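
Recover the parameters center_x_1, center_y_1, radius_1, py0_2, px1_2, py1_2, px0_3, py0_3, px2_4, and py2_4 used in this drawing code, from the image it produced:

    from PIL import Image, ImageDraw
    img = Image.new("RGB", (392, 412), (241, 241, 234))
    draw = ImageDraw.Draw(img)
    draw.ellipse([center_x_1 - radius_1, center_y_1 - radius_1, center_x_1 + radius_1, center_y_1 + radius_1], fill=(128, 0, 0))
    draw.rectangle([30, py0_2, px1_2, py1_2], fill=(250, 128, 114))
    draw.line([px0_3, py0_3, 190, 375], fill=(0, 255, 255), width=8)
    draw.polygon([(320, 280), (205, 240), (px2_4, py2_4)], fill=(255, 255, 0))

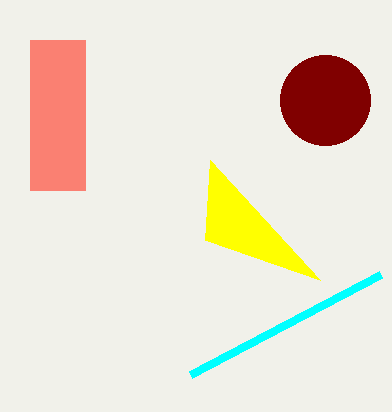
center_x_1 = 325; center_y_1 = 100; radius_1 = 45; py0_2 = 40; px1_2 = 85; py1_2 = 190; px0_3 = 380; py0_3 = 275; px2_4 = 210; py2_4 = 160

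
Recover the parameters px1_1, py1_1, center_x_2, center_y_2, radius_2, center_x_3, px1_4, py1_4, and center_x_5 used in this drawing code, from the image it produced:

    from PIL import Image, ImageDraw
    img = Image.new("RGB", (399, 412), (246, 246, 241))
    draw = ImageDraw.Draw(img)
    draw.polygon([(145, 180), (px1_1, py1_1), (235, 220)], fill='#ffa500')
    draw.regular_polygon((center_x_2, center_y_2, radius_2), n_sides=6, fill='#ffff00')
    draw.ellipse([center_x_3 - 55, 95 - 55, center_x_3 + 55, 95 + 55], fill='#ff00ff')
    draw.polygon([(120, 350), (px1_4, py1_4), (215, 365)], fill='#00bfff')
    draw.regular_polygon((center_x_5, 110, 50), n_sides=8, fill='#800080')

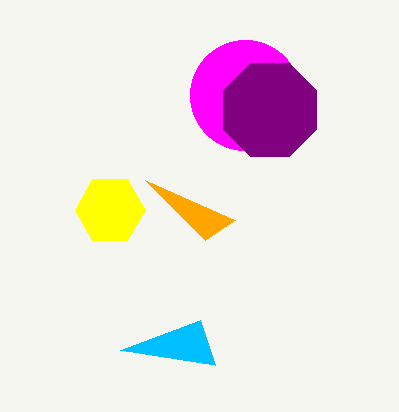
px1_1 = 205, py1_1 = 240, center_x_2 = 110, center_y_2 = 210, radius_2 = 35, center_x_3 = 245, px1_4 = 200, py1_4 = 320, center_x_5 = 270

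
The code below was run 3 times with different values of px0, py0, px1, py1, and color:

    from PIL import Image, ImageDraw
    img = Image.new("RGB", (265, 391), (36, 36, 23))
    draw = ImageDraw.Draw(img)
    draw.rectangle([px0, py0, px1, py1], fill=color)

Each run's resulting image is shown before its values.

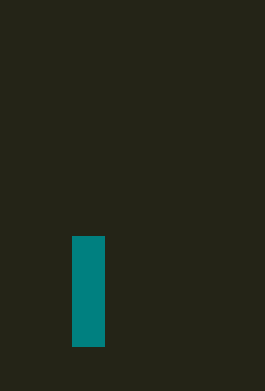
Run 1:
px0 = 72; py0 = 236; px1 = 104; py1 = 346; color = 'teal'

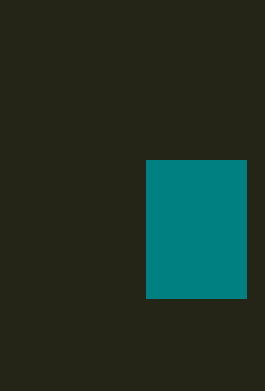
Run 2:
px0 = 146, py0 = 160, px1 = 246, py1 = 298, color = 'teal'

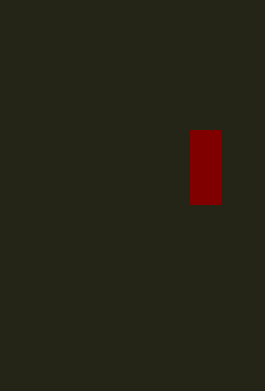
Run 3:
px0 = 190
py0 = 130
px1 = 220
py1 = 204
color = 'maroon'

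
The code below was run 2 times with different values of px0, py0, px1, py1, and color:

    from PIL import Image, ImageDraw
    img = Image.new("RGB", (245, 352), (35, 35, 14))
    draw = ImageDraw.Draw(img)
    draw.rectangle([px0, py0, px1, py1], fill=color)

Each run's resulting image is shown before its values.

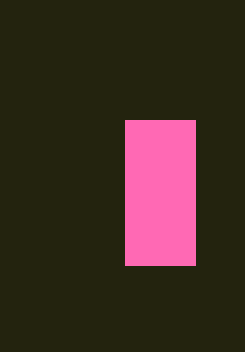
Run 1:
px0 = 125; py0 = 120; px1 = 195; py1 = 265; color = 'hotpink'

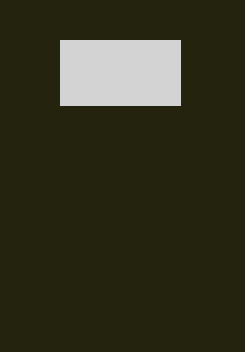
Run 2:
px0 = 60, py0 = 40, px1 = 180, py1 = 105, color = 'lightgray'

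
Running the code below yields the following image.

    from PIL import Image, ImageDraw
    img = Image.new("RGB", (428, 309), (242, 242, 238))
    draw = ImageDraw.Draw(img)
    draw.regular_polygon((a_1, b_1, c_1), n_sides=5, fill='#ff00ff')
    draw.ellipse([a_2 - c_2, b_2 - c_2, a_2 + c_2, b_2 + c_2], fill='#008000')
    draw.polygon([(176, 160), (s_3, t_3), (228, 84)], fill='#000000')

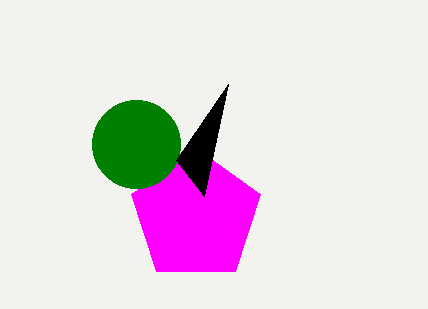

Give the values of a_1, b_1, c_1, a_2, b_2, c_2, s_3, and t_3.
a_1 = 196; b_1 = 216; c_1 = 68; a_2 = 136; b_2 = 144; c_2 = 44; s_3 = 204; t_3 = 196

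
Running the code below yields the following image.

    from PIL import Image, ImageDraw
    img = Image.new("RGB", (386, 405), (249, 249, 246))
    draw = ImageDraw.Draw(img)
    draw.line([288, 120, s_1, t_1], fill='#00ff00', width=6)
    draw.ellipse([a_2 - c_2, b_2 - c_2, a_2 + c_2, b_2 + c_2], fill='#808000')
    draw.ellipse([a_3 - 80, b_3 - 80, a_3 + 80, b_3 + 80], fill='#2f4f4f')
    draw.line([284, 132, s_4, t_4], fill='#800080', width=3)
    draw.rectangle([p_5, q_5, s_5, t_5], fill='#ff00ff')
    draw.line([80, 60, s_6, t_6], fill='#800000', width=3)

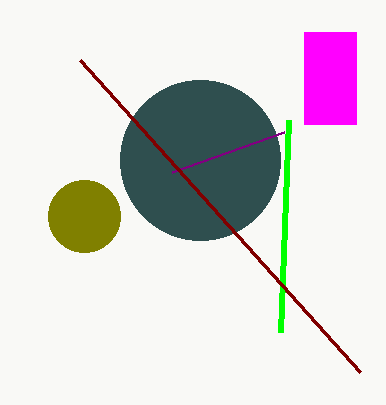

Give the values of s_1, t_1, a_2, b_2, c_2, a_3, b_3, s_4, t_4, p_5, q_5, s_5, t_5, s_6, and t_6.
s_1 = 280
t_1 = 332
a_2 = 84
b_2 = 216
c_2 = 36
a_3 = 200
b_3 = 160
s_4 = 172
t_4 = 172
p_5 = 304
q_5 = 32
s_5 = 356
t_5 = 124
s_6 = 360
t_6 = 372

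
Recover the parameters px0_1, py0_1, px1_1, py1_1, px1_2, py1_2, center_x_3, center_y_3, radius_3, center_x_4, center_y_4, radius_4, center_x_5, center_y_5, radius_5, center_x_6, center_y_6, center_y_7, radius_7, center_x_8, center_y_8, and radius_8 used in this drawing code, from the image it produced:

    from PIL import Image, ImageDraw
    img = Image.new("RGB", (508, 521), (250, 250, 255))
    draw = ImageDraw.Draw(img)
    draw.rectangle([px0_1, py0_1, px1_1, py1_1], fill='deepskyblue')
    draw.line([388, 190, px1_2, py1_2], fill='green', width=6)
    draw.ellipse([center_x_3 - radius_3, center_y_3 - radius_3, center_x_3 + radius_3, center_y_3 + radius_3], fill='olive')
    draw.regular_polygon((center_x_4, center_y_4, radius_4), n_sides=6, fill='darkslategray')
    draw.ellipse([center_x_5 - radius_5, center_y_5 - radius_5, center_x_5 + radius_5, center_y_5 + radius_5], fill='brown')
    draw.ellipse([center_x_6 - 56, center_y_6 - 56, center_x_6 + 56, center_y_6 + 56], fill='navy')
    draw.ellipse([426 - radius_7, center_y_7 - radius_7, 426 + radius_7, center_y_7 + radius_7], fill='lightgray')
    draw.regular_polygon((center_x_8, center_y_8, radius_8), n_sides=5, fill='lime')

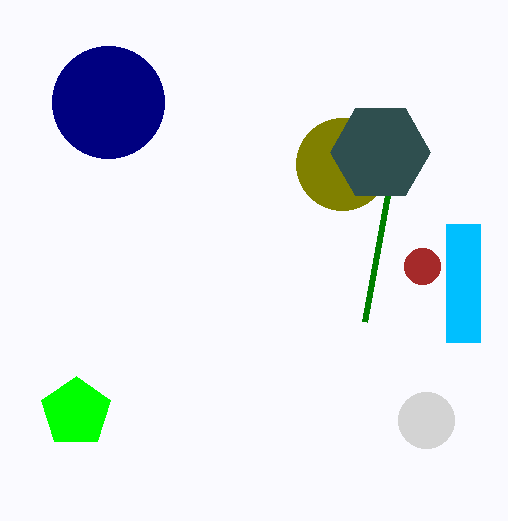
px0_1 = 446; py0_1 = 224; px1_1 = 480; py1_1 = 342; px1_2 = 364; py1_2 = 322; center_x_3 = 342; center_y_3 = 164; radius_3 = 46; center_x_4 = 380; center_y_4 = 152; radius_4 = 50; center_x_5 = 422; center_y_5 = 266; radius_5 = 18; center_x_6 = 108; center_y_6 = 102; center_y_7 = 420; radius_7 = 28; center_x_8 = 76; center_y_8 = 412; radius_8 = 36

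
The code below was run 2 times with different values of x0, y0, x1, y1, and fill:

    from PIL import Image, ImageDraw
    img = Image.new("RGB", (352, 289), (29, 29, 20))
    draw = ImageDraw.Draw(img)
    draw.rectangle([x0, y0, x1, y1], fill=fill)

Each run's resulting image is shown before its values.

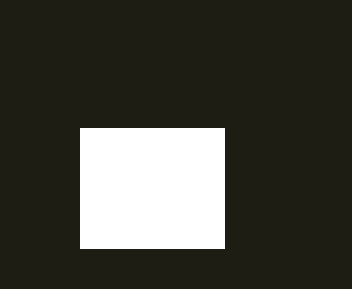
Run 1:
x0 = 80
y0 = 128
x1 = 224
y1 = 248
fill = 'white'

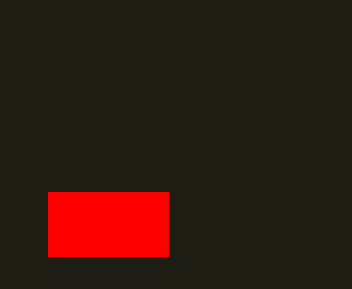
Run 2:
x0 = 48
y0 = 192
x1 = 168
y1 = 256
fill = 'red'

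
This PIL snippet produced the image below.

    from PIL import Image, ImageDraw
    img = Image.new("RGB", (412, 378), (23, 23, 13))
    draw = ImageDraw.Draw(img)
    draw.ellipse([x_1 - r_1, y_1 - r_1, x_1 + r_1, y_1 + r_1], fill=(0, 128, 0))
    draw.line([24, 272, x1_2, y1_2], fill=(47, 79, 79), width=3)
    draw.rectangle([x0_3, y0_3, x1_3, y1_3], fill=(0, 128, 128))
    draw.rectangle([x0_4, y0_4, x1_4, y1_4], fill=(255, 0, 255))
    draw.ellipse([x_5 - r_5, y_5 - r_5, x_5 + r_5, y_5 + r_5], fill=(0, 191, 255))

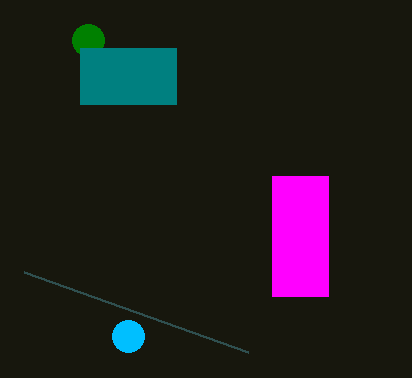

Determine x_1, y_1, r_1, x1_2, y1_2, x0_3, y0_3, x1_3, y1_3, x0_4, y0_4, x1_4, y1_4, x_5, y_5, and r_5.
x_1 = 88, y_1 = 40, r_1 = 16, x1_2 = 248, y1_2 = 352, x0_3 = 80, y0_3 = 48, x1_3 = 176, y1_3 = 104, x0_4 = 272, y0_4 = 176, x1_4 = 328, y1_4 = 296, x_5 = 128, y_5 = 336, r_5 = 16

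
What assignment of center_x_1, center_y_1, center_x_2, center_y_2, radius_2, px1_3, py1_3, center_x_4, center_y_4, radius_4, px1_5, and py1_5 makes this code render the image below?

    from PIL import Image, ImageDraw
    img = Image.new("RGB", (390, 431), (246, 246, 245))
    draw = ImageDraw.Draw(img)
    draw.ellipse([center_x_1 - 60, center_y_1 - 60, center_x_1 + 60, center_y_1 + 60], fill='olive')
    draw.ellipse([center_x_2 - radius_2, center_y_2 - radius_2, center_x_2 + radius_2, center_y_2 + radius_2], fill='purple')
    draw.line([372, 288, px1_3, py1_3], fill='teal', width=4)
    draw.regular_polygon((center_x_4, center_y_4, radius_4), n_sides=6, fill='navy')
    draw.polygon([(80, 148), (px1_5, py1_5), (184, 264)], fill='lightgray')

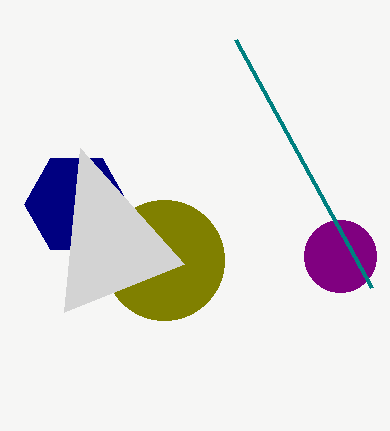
center_x_1 = 164
center_y_1 = 260
center_x_2 = 340
center_y_2 = 256
radius_2 = 36
px1_3 = 236
py1_3 = 40
center_x_4 = 76
center_y_4 = 204
radius_4 = 52
px1_5 = 64
py1_5 = 312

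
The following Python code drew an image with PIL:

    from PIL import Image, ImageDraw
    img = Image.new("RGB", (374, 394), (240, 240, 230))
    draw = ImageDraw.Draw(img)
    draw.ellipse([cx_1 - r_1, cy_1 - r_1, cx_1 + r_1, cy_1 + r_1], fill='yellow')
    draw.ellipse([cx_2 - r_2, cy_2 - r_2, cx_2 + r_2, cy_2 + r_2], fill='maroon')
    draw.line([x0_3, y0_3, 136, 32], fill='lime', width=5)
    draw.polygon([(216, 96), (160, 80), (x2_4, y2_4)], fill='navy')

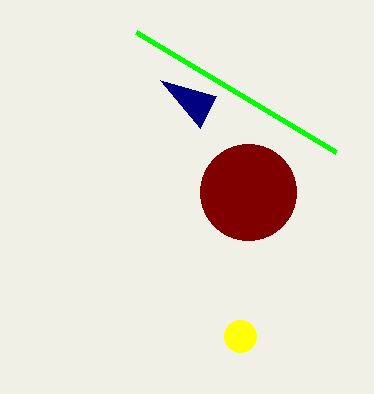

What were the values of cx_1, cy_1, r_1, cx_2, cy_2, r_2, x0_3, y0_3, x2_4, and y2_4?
cx_1 = 240; cy_1 = 336; r_1 = 16; cx_2 = 248; cy_2 = 192; r_2 = 48; x0_3 = 336; y0_3 = 152; x2_4 = 200; y2_4 = 128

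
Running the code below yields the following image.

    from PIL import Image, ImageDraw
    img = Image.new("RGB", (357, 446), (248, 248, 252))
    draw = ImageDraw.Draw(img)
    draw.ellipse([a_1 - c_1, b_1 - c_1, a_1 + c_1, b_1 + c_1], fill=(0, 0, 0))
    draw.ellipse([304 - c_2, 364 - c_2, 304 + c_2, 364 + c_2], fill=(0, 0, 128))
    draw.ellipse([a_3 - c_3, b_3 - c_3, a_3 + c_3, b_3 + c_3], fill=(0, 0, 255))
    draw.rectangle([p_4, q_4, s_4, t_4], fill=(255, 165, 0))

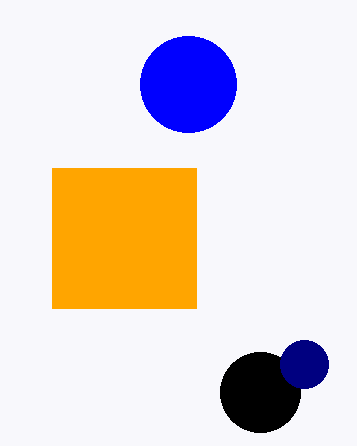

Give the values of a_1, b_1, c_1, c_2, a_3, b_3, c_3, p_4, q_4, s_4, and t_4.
a_1 = 260, b_1 = 392, c_1 = 40, c_2 = 24, a_3 = 188, b_3 = 84, c_3 = 48, p_4 = 52, q_4 = 168, s_4 = 196, t_4 = 308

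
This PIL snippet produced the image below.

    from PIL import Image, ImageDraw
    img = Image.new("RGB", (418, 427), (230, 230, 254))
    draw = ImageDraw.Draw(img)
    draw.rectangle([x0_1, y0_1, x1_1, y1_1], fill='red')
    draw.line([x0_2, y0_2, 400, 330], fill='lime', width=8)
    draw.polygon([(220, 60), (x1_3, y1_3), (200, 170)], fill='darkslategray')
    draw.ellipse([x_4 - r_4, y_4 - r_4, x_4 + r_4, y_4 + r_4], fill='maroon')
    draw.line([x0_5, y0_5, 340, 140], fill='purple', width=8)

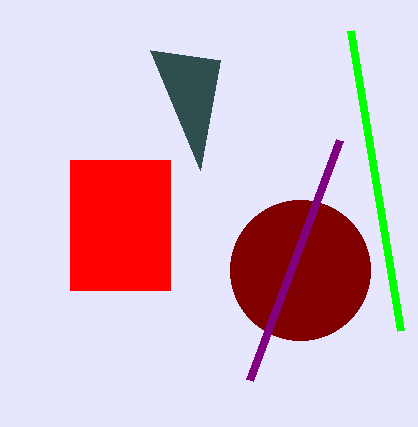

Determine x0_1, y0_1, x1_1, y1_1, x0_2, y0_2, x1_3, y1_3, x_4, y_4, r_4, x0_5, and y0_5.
x0_1 = 70
y0_1 = 160
x1_1 = 170
y1_1 = 290
x0_2 = 350
y0_2 = 30
x1_3 = 150
y1_3 = 50
x_4 = 300
y_4 = 270
r_4 = 70
x0_5 = 250
y0_5 = 380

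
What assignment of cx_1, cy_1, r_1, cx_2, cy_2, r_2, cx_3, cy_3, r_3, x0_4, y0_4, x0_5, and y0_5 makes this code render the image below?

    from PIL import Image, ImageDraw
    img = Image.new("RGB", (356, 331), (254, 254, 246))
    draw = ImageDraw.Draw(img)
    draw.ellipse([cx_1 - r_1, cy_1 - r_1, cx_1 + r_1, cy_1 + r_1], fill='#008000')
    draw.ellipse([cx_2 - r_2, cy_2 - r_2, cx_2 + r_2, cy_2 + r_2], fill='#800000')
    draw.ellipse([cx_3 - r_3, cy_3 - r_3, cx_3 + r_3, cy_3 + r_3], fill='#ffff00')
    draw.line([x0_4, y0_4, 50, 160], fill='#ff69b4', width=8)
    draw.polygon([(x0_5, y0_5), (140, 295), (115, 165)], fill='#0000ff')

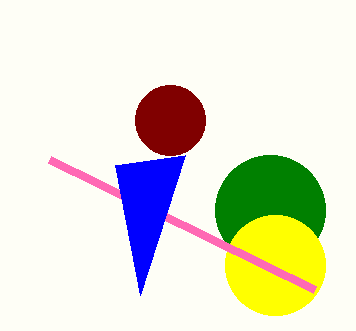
cx_1 = 270, cy_1 = 210, r_1 = 55, cx_2 = 170, cy_2 = 120, r_2 = 35, cx_3 = 275, cy_3 = 265, r_3 = 50, x0_4 = 315, y0_4 = 290, x0_5 = 185, y0_5 = 155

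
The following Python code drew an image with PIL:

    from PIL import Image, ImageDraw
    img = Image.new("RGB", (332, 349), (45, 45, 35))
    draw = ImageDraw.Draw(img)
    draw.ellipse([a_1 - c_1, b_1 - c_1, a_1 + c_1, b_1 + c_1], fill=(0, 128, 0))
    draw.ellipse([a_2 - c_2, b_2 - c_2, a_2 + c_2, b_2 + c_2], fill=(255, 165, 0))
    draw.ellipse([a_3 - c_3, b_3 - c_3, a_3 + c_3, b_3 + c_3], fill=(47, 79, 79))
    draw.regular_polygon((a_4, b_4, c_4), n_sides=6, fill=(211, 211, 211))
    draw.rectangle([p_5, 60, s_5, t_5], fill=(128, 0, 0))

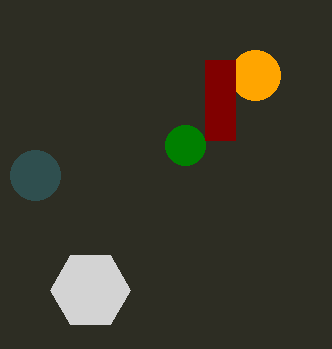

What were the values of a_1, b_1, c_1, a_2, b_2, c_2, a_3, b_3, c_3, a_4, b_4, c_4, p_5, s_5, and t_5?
a_1 = 185, b_1 = 145, c_1 = 20, a_2 = 255, b_2 = 75, c_2 = 25, a_3 = 35, b_3 = 175, c_3 = 25, a_4 = 90, b_4 = 290, c_4 = 40, p_5 = 205, s_5 = 235, t_5 = 140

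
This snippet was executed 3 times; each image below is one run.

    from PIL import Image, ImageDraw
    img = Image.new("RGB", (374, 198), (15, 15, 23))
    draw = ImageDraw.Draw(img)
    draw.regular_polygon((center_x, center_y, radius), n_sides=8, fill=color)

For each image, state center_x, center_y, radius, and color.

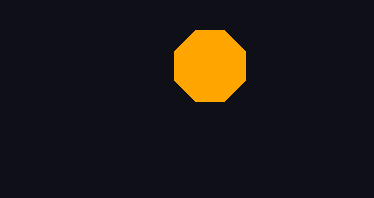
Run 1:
center_x = 210, center_y = 66, radius = 38, color = 'orange'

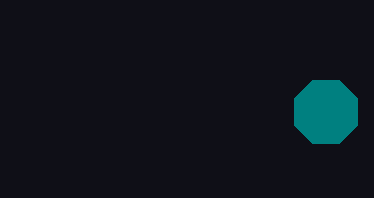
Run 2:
center_x = 326
center_y = 112
radius = 34
color = 'teal'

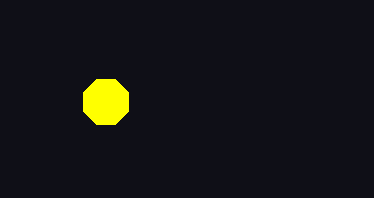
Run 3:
center_x = 106; center_y = 102; radius = 24; color = 'yellow'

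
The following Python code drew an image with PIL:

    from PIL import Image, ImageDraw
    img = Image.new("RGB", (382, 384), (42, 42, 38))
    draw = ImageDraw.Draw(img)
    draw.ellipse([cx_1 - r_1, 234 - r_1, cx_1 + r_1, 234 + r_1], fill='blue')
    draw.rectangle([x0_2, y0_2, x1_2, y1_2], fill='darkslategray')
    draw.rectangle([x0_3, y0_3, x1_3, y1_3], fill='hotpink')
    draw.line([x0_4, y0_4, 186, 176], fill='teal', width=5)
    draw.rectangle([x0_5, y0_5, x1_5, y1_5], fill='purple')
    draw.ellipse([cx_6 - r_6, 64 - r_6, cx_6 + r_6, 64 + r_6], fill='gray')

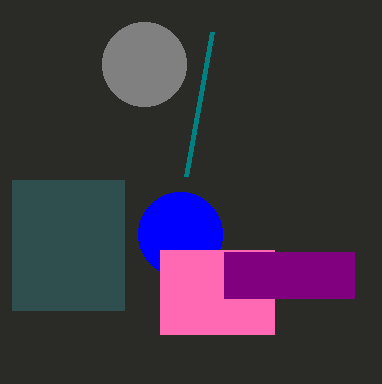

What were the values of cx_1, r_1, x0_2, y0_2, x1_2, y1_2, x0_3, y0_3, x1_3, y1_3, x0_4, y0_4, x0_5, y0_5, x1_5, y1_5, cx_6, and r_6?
cx_1 = 180; r_1 = 42; x0_2 = 12; y0_2 = 180; x1_2 = 124; y1_2 = 310; x0_3 = 160; y0_3 = 250; x1_3 = 274; y1_3 = 334; x0_4 = 212; y0_4 = 32; x0_5 = 224; y0_5 = 252; x1_5 = 354; y1_5 = 298; cx_6 = 144; r_6 = 42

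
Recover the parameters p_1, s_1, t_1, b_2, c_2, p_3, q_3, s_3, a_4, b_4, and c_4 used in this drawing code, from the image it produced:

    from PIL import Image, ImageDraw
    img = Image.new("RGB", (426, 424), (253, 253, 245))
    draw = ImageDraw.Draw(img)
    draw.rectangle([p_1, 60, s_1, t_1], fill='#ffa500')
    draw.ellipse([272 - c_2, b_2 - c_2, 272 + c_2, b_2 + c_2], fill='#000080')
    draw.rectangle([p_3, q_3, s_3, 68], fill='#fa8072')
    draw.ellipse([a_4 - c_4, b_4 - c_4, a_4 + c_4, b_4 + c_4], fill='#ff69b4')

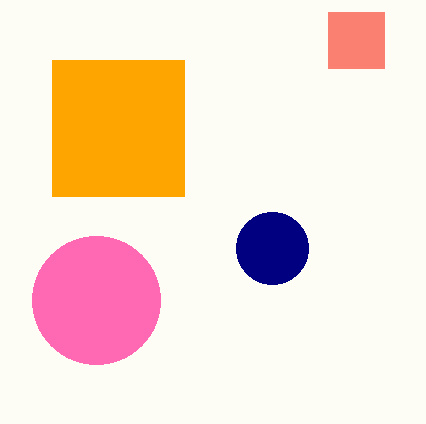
p_1 = 52; s_1 = 184; t_1 = 196; b_2 = 248; c_2 = 36; p_3 = 328; q_3 = 12; s_3 = 384; a_4 = 96; b_4 = 300; c_4 = 64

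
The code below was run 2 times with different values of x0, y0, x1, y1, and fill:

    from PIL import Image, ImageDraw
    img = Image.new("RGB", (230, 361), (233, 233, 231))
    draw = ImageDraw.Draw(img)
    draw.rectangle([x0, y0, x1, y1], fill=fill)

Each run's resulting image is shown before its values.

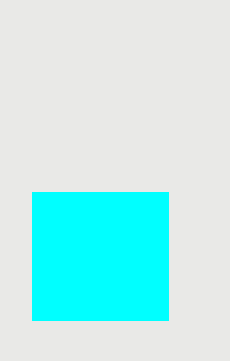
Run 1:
x0 = 32; y0 = 192; x1 = 168; y1 = 320; fill = 'cyan'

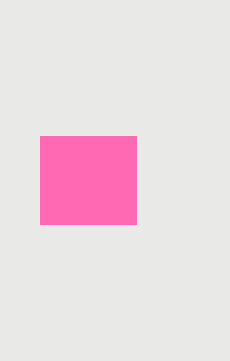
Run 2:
x0 = 40, y0 = 136, x1 = 136, y1 = 224, fill = 'hotpink'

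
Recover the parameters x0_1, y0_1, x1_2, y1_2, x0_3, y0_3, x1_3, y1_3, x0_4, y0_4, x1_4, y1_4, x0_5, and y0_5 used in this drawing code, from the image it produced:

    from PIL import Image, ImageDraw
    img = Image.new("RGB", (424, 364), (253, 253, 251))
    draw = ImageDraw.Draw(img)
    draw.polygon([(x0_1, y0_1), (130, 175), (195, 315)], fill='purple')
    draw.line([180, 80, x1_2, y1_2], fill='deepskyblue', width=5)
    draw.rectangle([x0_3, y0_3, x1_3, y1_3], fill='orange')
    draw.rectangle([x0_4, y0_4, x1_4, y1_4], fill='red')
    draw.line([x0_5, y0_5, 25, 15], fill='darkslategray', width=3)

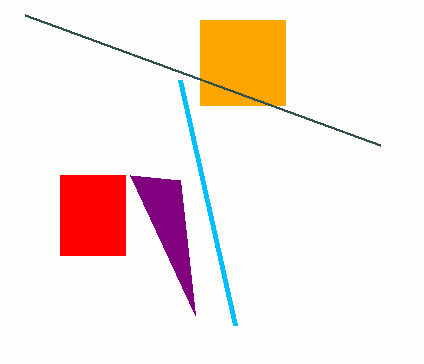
x0_1 = 180
y0_1 = 180
x1_2 = 235
y1_2 = 325
x0_3 = 200
y0_3 = 20
x1_3 = 285
y1_3 = 105
x0_4 = 60
y0_4 = 175
x1_4 = 125
y1_4 = 255
x0_5 = 380
y0_5 = 145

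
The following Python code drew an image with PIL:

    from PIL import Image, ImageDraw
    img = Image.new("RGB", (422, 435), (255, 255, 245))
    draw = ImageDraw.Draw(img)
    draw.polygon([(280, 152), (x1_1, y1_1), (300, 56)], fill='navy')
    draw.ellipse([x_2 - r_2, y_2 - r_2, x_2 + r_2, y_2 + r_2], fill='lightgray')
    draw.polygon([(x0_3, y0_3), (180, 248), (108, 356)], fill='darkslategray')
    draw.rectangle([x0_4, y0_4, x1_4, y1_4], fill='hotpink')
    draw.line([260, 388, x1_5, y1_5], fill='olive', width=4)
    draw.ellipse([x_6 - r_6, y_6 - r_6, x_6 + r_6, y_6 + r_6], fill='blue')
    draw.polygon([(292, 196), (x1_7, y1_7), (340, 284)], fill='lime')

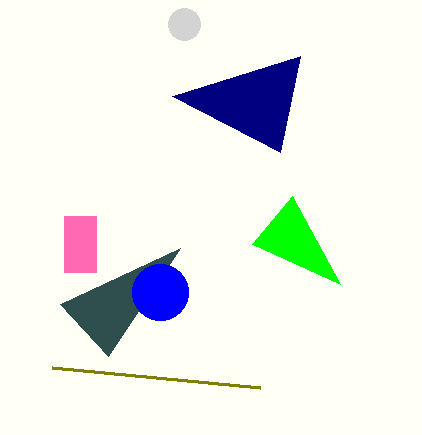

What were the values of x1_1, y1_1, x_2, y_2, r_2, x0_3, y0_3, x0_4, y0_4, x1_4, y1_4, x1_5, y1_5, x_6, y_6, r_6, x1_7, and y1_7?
x1_1 = 172
y1_1 = 96
x_2 = 184
y_2 = 24
r_2 = 16
x0_3 = 60
y0_3 = 304
x0_4 = 64
y0_4 = 216
x1_4 = 96
y1_4 = 272
x1_5 = 52
y1_5 = 368
x_6 = 160
y_6 = 292
r_6 = 28
x1_7 = 252
y1_7 = 244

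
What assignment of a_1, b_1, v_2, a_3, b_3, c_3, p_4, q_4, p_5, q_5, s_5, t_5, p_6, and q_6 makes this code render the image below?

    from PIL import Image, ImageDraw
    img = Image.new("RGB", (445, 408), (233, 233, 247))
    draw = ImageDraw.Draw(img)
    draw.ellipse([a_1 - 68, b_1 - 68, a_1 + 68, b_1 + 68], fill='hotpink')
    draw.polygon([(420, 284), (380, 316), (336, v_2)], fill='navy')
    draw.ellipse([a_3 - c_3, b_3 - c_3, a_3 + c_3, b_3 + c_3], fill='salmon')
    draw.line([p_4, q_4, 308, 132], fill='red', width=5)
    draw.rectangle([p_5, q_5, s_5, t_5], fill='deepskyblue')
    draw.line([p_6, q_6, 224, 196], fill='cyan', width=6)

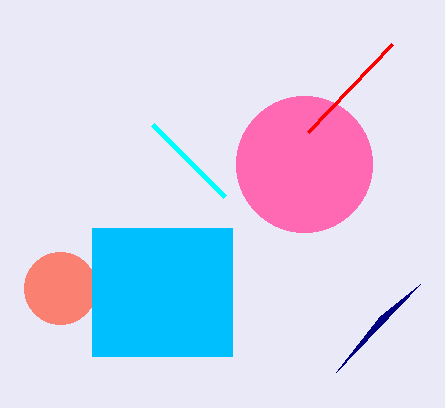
a_1 = 304
b_1 = 164
v_2 = 372
a_3 = 60
b_3 = 288
c_3 = 36
p_4 = 392
q_4 = 44
p_5 = 92
q_5 = 228
s_5 = 232
t_5 = 356
p_6 = 152
q_6 = 124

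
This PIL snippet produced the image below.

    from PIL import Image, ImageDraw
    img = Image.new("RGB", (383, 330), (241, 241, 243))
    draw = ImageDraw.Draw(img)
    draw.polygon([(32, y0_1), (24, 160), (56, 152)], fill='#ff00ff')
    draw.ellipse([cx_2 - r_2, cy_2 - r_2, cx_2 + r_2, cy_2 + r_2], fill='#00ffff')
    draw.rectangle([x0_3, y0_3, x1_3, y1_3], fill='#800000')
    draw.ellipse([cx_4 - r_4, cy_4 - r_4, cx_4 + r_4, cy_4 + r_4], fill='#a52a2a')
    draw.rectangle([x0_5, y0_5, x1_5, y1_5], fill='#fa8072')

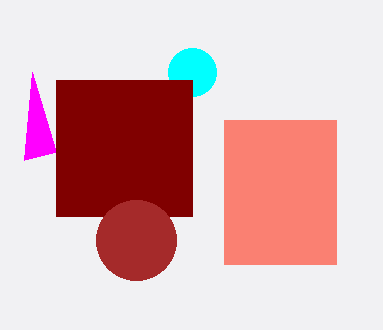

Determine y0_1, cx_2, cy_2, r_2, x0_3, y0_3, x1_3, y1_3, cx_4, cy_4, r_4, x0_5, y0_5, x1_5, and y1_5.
y0_1 = 72, cx_2 = 192, cy_2 = 72, r_2 = 24, x0_3 = 56, y0_3 = 80, x1_3 = 192, y1_3 = 216, cx_4 = 136, cy_4 = 240, r_4 = 40, x0_5 = 224, y0_5 = 120, x1_5 = 336, y1_5 = 264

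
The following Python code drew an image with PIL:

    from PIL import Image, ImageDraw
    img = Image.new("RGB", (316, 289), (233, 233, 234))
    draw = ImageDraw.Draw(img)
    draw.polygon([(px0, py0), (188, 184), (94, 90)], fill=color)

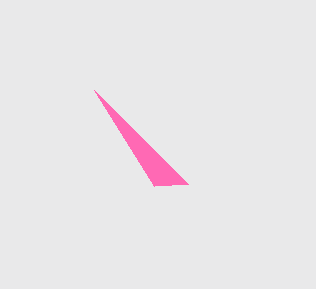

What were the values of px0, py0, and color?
px0 = 154, py0 = 186, color = 'hotpink'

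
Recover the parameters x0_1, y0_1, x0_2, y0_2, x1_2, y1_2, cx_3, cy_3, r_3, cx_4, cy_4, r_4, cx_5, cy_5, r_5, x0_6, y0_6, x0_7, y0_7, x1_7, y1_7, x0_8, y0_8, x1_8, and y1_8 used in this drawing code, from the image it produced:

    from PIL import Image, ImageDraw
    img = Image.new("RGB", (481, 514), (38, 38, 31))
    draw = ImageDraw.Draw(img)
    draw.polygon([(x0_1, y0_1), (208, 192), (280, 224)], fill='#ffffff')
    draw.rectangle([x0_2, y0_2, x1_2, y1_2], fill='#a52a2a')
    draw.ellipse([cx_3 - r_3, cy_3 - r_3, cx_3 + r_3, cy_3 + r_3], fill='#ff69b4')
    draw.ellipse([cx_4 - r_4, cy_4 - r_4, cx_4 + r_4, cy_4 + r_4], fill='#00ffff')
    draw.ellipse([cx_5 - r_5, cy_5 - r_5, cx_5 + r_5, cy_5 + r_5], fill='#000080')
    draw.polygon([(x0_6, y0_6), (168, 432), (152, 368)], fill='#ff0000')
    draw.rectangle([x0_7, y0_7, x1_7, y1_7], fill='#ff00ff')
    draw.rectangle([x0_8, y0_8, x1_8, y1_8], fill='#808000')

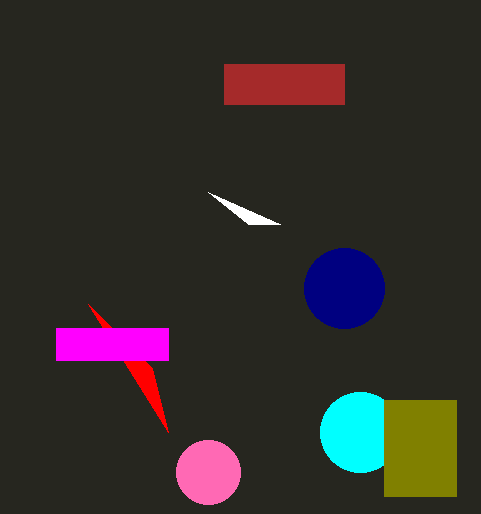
x0_1 = 248
y0_1 = 224
x0_2 = 224
y0_2 = 64
x1_2 = 344
y1_2 = 104
cx_3 = 208
cy_3 = 472
r_3 = 32
cx_4 = 360
cy_4 = 432
r_4 = 40
cx_5 = 344
cy_5 = 288
r_5 = 40
x0_6 = 88
y0_6 = 304
x0_7 = 56
y0_7 = 328
x1_7 = 168
y1_7 = 360
x0_8 = 384
y0_8 = 400
x1_8 = 456
y1_8 = 496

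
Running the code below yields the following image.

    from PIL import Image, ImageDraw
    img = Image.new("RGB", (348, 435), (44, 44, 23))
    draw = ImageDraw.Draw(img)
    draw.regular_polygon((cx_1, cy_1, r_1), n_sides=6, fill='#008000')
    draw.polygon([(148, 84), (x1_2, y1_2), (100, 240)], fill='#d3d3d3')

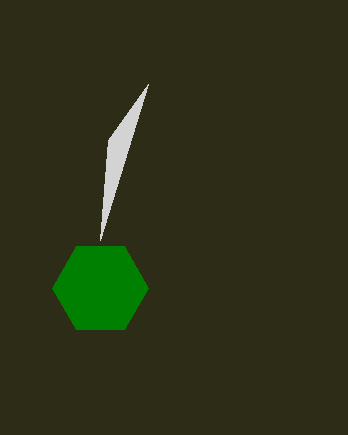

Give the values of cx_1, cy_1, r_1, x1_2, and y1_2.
cx_1 = 100; cy_1 = 288; r_1 = 48; x1_2 = 108; y1_2 = 140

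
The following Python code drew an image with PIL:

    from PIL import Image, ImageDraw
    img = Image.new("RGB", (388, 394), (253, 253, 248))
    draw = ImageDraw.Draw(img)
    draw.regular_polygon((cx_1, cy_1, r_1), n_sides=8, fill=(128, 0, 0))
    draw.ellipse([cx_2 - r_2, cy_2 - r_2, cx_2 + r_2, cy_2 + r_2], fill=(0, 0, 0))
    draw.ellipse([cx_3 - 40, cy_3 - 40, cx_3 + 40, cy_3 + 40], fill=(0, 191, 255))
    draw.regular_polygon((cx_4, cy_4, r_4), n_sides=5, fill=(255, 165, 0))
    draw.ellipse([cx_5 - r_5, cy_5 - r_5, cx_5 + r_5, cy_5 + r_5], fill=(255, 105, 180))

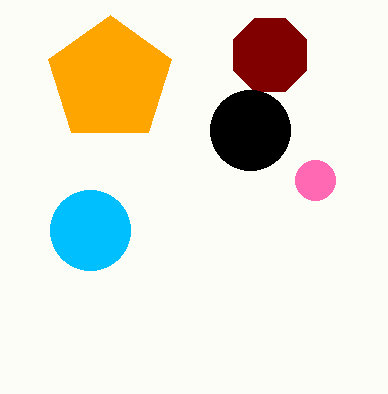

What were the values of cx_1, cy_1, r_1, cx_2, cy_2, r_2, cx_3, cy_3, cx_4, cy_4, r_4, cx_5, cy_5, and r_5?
cx_1 = 270; cy_1 = 55; r_1 = 40; cx_2 = 250; cy_2 = 130; r_2 = 40; cx_3 = 90; cy_3 = 230; cx_4 = 110; cy_4 = 80; r_4 = 65; cx_5 = 315; cy_5 = 180; r_5 = 20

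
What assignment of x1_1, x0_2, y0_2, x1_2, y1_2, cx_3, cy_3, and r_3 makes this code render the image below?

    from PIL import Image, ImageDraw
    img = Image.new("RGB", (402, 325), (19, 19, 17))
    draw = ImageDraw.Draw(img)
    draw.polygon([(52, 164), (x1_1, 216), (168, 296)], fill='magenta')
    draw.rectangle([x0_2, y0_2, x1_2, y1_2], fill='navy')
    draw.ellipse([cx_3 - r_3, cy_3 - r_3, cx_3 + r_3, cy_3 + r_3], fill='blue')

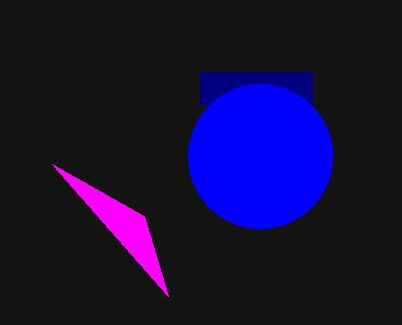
x1_1 = 144; x0_2 = 200; y0_2 = 72; x1_2 = 312; y1_2 = 104; cx_3 = 260; cy_3 = 156; r_3 = 72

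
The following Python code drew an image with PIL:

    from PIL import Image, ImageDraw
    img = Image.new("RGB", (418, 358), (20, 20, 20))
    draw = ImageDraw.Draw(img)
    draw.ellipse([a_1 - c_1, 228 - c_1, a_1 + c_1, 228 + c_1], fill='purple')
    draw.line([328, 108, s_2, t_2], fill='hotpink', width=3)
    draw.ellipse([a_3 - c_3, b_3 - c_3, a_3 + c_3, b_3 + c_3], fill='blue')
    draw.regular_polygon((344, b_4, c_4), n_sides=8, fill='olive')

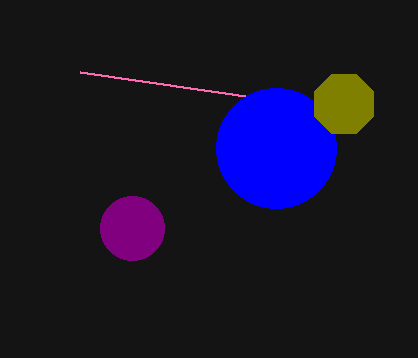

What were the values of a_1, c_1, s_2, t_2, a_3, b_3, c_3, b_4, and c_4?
a_1 = 132, c_1 = 32, s_2 = 80, t_2 = 72, a_3 = 276, b_3 = 148, c_3 = 60, b_4 = 104, c_4 = 32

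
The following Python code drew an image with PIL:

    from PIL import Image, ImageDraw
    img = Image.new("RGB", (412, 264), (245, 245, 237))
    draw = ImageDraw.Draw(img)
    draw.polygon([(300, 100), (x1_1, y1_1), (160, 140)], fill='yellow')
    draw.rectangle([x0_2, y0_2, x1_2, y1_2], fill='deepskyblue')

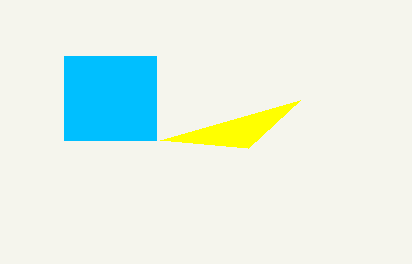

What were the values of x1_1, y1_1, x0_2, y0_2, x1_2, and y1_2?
x1_1 = 248; y1_1 = 148; x0_2 = 64; y0_2 = 56; x1_2 = 156; y1_2 = 140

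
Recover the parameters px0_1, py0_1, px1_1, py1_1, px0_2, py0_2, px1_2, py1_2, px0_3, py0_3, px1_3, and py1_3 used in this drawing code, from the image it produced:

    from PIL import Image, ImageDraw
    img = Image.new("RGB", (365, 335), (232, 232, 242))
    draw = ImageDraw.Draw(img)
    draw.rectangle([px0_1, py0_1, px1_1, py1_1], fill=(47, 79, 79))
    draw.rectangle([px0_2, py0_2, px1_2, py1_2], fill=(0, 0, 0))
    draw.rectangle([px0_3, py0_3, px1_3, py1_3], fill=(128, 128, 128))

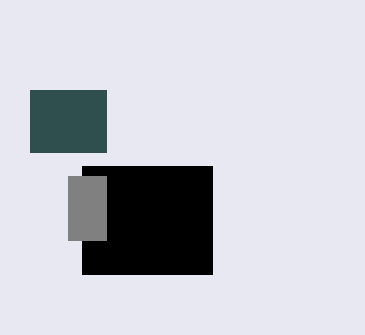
px0_1 = 30; py0_1 = 90; px1_1 = 106; py1_1 = 152; px0_2 = 82; py0_2 = 166; px1_2 = 212; py1_2 = 274; px0_3 = 68; py0_3 = 176; px1_3 = 106; py1_3 = 240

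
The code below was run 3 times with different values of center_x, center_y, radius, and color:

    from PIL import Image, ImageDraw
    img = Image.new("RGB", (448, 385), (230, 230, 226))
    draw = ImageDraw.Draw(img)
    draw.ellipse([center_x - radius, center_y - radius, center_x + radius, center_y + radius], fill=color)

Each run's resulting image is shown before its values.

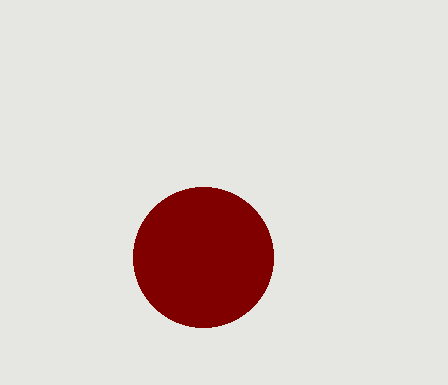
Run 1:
center_x = 203; center_y = 257; radius = 70; color = 'maroon'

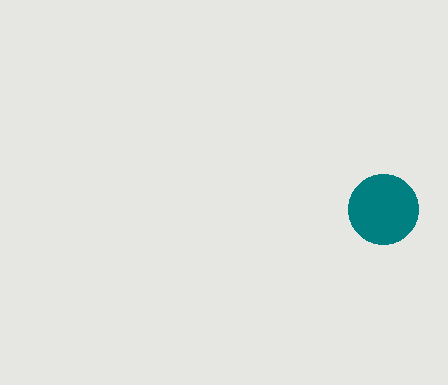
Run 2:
center_x = 383; center_y = 209; radius = 35; color = 'teal'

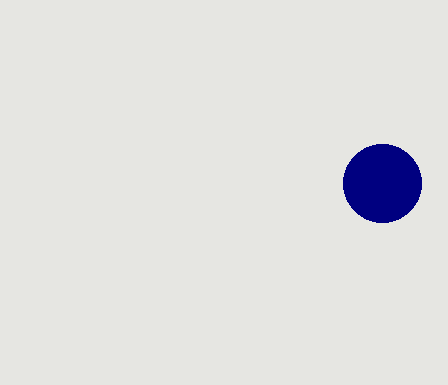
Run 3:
center_x = 382, center_y = 183, radius = 39, color = 'navy'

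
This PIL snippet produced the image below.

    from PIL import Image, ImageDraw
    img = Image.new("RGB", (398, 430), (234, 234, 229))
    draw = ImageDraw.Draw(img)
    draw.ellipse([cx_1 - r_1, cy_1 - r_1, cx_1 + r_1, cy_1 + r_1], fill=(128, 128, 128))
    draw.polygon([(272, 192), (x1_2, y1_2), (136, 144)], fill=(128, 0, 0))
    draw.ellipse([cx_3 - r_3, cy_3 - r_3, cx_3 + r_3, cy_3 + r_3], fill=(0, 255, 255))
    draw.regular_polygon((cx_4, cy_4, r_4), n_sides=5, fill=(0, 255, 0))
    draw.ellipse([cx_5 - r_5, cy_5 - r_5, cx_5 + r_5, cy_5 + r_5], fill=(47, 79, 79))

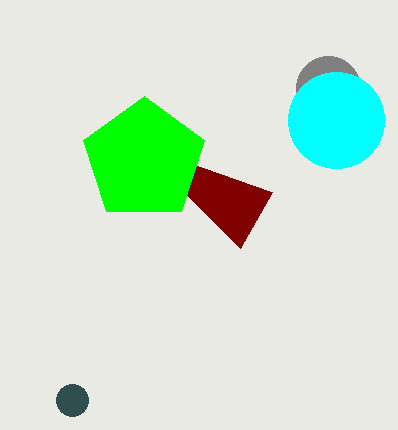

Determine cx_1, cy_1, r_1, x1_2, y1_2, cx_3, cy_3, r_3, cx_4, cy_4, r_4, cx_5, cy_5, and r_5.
cx_1 = 328; cy_1 = 88; r_1 = 32; x1_2 = 240; y1_2 = 248; cx_3 = 336; cy_3 = 120; r_3 = 48; cx_4 = 144; cy_4 = 160; r_4 = 64; cx_5 = 72; cy_5 = 400; r_5 = 16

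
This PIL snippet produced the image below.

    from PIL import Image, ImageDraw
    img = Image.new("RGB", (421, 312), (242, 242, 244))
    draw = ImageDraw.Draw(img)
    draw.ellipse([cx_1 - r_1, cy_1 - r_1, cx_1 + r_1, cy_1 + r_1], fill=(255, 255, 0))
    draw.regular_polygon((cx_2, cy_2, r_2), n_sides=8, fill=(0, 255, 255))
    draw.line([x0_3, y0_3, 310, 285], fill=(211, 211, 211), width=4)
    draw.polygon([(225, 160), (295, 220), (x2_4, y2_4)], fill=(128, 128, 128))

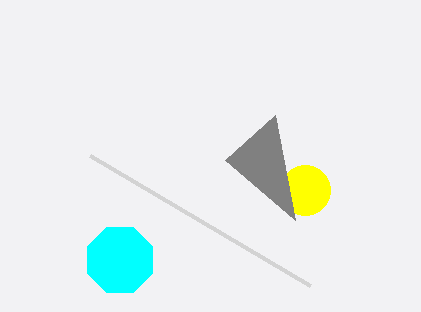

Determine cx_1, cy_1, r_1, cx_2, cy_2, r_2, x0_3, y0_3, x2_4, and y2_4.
cx_1 = 305
cy_1 = 190
r_1 = 25
cx_2 = 120
cy_2 = 260
r_2 = 35
x0_3 = 90
y0_3 = 155
x2_4 = 275
y2_4 = 115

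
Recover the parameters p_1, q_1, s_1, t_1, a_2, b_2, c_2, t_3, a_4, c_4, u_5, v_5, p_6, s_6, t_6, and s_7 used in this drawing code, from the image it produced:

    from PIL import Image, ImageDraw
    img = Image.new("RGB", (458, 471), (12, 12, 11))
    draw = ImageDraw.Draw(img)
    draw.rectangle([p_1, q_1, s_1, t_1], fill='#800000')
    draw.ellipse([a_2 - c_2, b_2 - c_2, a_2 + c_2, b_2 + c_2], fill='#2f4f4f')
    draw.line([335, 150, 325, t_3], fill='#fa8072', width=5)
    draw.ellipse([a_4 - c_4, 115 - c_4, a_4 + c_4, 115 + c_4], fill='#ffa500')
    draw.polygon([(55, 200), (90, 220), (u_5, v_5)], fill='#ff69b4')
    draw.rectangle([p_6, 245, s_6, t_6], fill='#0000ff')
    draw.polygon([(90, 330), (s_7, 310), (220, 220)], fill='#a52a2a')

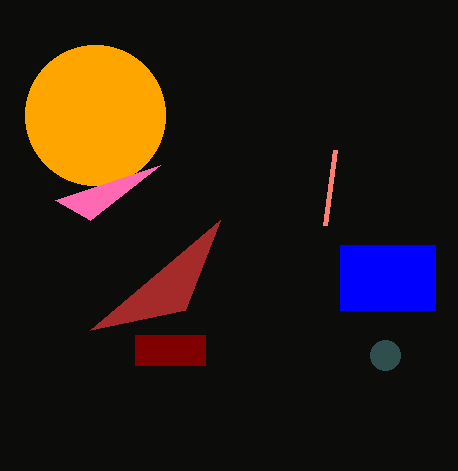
p_1 = 135
q_1 = 335
s_1 = 205
t_1 = 365
a_2 = 385
b_2 = 355
c_2 = 15
t_3 = 225
a_4 = 95
c_4 = 70
u_5 = 160
v_5 = 165
p_6 = 340
s_6 = 435
t_6 = 310
s_7 = 185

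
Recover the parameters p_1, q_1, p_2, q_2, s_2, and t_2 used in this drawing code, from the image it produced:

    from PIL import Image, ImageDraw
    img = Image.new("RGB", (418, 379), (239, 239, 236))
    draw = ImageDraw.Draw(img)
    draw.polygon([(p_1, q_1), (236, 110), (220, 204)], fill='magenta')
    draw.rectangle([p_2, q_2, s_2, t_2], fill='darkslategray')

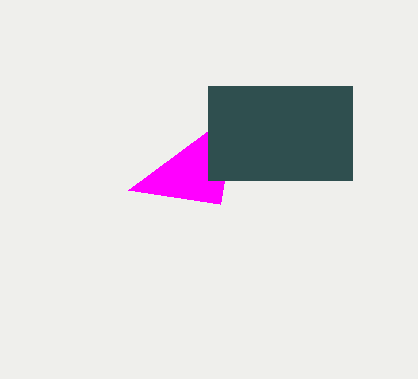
p_1 = 128; q_1 = 190; p_2 = 208; q_2 = 86; s_2 = 352; t_2 = 180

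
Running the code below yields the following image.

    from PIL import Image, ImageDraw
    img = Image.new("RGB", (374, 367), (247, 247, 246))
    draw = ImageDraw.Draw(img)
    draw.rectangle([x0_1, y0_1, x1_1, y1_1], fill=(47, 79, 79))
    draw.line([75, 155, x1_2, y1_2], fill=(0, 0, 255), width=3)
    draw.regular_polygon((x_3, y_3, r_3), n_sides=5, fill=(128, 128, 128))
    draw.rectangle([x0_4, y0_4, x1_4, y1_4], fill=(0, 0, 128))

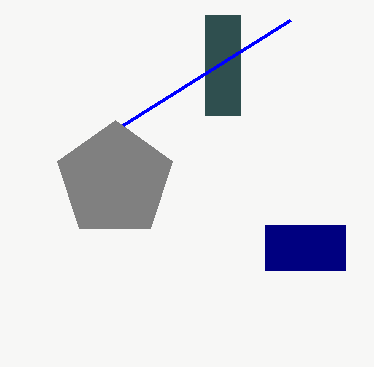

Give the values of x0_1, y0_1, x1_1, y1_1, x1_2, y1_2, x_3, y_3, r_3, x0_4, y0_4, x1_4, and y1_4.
x0_1 = 205
y0_1 = 15
x1_1 = 240
y1_1 = 115
x1_2 = 290
y1_2 = 20
x_3 = 115
y_3 = 180
r_3 = 60
x0_4 = 265
y0_4 = 225
x1_4 = 345
y1_4 = 270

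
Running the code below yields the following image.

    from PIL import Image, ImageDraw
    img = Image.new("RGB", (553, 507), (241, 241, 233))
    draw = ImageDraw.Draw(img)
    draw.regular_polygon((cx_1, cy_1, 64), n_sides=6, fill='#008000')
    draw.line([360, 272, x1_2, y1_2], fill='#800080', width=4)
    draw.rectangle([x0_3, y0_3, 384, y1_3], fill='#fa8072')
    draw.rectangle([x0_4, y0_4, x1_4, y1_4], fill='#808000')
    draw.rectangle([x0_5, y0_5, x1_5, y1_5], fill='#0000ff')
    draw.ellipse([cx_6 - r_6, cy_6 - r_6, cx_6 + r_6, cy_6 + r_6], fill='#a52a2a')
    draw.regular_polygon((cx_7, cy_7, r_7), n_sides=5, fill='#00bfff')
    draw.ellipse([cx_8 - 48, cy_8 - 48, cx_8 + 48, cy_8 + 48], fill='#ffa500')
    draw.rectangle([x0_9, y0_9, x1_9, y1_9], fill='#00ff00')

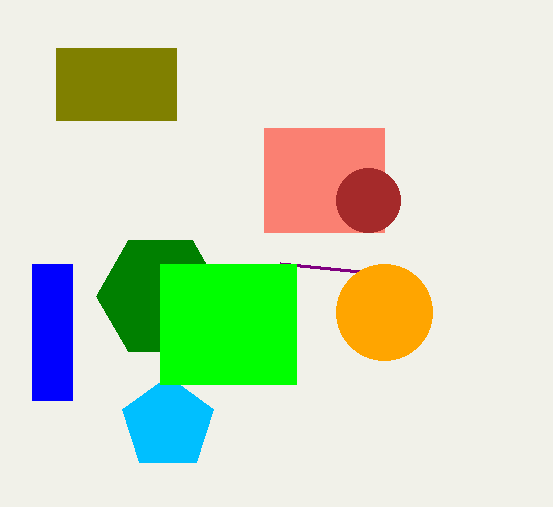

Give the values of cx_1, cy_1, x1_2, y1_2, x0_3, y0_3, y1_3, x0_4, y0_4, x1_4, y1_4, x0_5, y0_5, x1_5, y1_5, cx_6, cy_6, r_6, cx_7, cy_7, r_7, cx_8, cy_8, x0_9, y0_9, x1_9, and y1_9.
cx_1 = 160
cy_1 = 296
x1_2 = 280
y1_2 = 264
x0_3 = 264
y0_3 = 128
y1_3 = 232
x0_4 = 56
y0_4 = 48
x1_4 = 176
y1_4 = 120
x0_5 = 32
y0_5 = 264
x1_5 = 72
y1_5 = 400
cx_6 = 368
cy_6 = 200
r_6 = 32
cx_7 = 168
cy_7 = 424
r_7 = 48
cx_8 = 384
cy_8 = 312
x0_9 = 160
y0_9 = 264
x1_9 = 296
y1_9 = 384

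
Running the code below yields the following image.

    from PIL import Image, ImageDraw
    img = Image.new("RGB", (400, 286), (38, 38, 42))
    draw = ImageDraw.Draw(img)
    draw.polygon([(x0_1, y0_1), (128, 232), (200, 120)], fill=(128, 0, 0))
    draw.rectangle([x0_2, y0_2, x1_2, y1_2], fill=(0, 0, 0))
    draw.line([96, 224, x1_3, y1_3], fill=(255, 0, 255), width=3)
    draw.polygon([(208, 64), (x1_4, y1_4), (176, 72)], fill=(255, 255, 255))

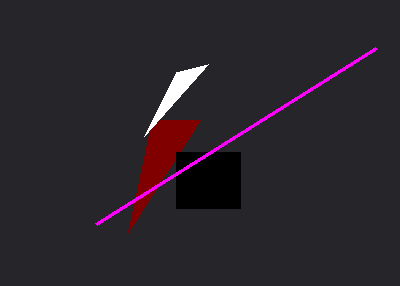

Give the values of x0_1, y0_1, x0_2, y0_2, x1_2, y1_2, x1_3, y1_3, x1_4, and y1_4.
x0_1 = 152; y0_1 = 120; x0_2 = 176; y0_2 = 152; x1_2 = 240; y1_2 = 208; x1_3 = 376; y1_3 = 48; x1_4 = 144; y1_4 = 136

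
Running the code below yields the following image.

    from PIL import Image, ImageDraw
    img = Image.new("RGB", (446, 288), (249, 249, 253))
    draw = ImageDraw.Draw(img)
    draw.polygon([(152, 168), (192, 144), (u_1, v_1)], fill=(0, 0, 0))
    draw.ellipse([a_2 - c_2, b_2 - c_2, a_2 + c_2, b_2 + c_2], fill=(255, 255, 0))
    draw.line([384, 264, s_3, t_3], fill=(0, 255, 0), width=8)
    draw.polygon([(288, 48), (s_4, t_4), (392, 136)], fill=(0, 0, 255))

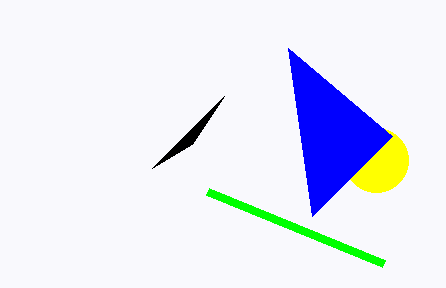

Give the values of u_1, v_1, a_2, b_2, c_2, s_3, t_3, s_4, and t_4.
u_1 = 224
v_1 = 96
a_2 = 376
b_2 = 160
c_2 = 32
s_3 = 208
t_3 = 192
s_4 = 312
t_4 = 216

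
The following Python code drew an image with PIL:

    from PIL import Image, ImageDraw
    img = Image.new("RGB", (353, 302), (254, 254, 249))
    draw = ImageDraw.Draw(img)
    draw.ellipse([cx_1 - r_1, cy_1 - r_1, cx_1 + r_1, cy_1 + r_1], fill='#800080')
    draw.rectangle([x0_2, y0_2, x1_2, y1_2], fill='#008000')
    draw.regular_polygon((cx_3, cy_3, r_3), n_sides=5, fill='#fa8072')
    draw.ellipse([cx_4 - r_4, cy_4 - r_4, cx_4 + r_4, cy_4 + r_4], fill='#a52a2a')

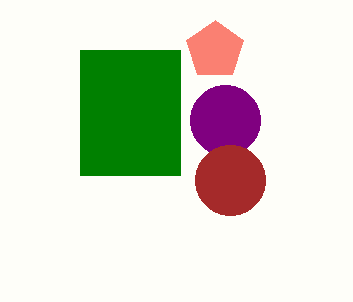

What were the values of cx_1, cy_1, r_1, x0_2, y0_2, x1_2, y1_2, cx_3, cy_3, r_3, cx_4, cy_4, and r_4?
cx_1 = 225
cy_1 = 120
r_1 = 35
x0_2 = 80
y0_2 = 50
x1_2 = 180
y1_2 = 175
cx_3 = 215
cy_3 = 50
r_3 = 30
cx_4 = 230
cy_4 = 180
r_4 = 35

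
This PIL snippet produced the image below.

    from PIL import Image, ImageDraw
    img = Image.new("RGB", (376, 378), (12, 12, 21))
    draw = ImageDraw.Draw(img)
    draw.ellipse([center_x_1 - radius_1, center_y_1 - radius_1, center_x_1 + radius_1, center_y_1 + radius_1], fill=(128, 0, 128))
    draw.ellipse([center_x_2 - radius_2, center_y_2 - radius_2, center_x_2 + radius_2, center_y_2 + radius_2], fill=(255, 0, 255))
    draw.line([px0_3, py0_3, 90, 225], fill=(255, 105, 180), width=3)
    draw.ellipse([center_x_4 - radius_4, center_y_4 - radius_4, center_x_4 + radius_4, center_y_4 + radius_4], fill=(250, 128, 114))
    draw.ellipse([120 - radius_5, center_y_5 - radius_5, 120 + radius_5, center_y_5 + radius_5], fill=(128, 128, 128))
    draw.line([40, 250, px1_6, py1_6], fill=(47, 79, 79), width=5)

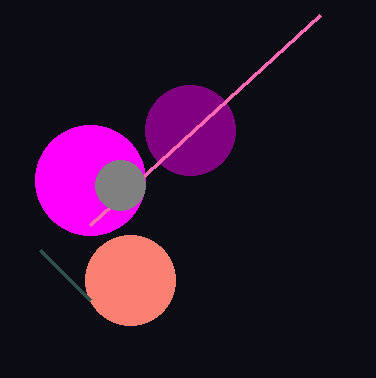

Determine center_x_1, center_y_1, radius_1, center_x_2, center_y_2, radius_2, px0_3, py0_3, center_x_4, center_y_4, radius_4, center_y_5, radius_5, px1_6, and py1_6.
center_x_1 = 190
center_y_1 = 130
radius_1 = 45
center_x_2 = 90
center_y_2 = 180
radius_2 = 55
px0_3 = 320
py0_3 = 15
center_x_4 = 130
center_y_4 = 280
radius_4 = 45
center_y_5 = 185
radius_5 = 25
px1_6 = 90
py1_6 = 300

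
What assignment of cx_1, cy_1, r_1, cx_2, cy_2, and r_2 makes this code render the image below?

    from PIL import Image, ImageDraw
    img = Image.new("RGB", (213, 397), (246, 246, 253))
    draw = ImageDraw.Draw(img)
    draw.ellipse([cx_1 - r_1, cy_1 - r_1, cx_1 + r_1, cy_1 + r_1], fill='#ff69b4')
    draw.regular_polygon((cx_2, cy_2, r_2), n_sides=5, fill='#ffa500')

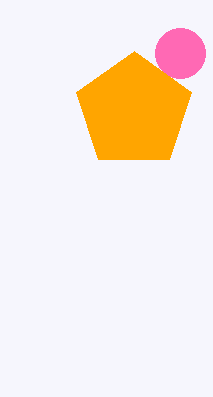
cx_1 = 180
cy_1 = 53
r_1 = 25
cx_2 = 134
cy_2 = 111
r_2 = 60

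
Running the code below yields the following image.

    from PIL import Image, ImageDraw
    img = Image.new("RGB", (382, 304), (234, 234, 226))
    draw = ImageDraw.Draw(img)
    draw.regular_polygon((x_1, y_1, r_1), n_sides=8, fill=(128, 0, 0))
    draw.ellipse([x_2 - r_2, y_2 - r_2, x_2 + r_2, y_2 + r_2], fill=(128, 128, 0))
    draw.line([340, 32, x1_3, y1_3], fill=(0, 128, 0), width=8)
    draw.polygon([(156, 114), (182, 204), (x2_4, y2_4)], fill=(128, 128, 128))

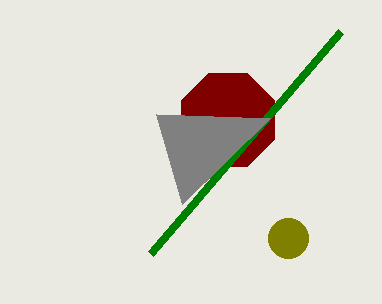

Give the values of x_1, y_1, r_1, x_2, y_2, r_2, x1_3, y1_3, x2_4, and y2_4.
x_1 = 228, y_1 = 120, r_1 = 50, x_2 = 288, y_2 = 238, r_2 = 20, x1_3 = 150, y1_3 = 254, x2_4 = 270, y2_4 = 118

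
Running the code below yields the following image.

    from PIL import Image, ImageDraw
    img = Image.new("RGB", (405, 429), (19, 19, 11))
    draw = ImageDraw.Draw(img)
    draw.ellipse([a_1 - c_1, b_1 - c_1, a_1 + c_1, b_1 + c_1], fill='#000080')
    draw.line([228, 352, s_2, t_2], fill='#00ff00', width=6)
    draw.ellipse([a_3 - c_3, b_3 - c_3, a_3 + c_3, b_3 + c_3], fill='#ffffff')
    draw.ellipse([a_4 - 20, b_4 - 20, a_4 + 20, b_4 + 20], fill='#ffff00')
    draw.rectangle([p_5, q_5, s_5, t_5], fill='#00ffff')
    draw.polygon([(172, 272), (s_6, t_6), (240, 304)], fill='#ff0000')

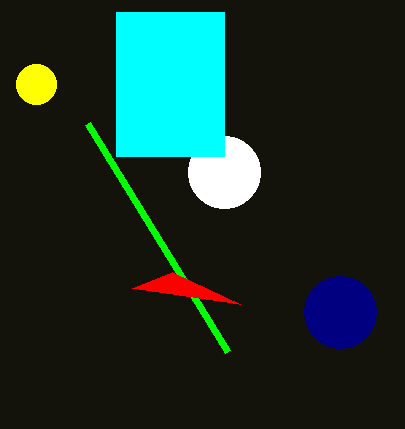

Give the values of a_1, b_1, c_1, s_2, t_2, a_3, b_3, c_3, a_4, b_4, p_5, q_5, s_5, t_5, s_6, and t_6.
a_1 = 340; b_1 = 312; c_1 = 36; s_2 = 88; t_2 = 124; a_3 = 224; b_3 = 172; c_3 = 36; a_4 = 36; b_4 = 84; p_5 = 116; q_5 = 12; s_5 = 224; t_5 = 156; s_6 = 132; t_6 = 288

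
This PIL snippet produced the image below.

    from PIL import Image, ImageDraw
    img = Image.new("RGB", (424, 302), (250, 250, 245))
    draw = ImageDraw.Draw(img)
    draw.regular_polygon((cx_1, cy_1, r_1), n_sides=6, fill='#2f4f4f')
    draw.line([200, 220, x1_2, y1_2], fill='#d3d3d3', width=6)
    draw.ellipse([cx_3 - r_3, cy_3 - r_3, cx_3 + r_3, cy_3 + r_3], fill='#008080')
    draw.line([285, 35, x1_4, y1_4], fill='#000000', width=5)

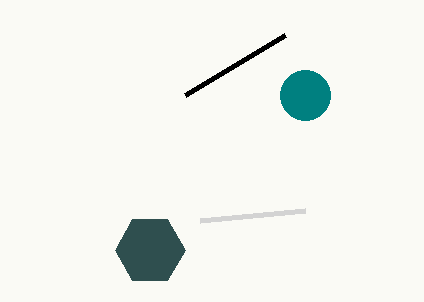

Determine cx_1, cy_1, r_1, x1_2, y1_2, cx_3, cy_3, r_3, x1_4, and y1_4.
cx_1 = 150; cy_1 = 250; r_1 = 35; x1_2 = 305; y1_2 = 210; cx_3 = 305; cy_3 = 95; r_3 = 25; x1_4 = 185; y1_4 = 95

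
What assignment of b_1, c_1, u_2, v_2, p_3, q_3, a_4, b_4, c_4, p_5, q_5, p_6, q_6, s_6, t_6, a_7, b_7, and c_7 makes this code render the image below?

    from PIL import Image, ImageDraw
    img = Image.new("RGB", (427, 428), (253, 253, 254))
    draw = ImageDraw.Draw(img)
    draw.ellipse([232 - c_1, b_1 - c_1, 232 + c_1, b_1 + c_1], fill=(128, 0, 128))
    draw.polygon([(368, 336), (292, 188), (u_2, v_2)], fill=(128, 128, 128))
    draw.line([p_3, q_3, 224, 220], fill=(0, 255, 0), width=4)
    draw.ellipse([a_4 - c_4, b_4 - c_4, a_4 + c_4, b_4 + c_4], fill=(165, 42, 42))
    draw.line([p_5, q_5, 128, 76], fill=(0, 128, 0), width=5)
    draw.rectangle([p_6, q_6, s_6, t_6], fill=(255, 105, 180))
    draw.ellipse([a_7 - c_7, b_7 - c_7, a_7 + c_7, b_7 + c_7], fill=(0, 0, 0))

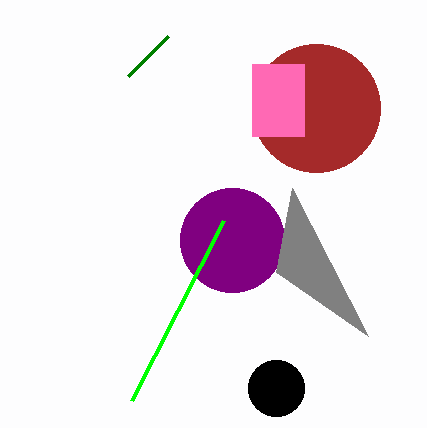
b_1 = 240, c_1 = 52, u_2 = 276, v_2 = 272, p_3 = 132, q_3 = 400, a_4 = 316, b_4 = 108, c_4 = 64, p_5 = 168, q_5 = 36, p_6 = 252, q_6 = 64, s_6 = 304, t_6 = 136, a_7 = 276, b_7 = 388, c_7 = 28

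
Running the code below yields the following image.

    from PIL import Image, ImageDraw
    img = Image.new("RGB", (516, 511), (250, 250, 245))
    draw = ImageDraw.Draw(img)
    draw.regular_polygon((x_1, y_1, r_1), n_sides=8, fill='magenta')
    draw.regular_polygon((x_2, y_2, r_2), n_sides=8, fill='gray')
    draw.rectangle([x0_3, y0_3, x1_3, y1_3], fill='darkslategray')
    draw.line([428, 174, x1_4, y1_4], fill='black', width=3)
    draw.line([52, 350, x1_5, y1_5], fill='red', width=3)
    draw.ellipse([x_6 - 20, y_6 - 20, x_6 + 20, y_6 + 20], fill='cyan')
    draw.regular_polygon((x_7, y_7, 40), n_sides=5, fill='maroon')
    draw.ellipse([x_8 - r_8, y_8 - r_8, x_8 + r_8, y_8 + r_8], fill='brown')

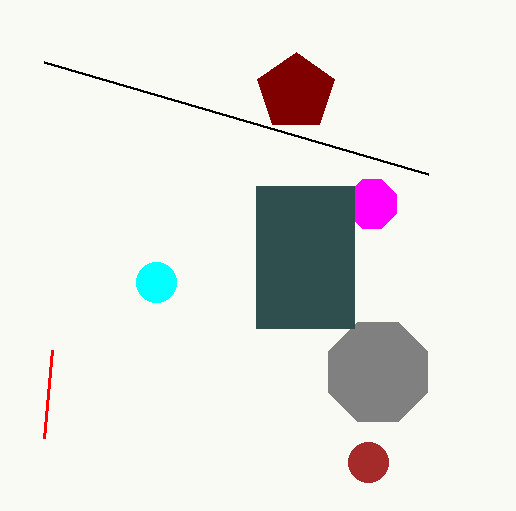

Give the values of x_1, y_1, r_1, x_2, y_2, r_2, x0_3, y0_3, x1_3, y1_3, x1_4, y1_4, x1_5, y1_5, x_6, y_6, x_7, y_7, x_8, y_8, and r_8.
x_1 = 372
y_1 = 204
r_1 = 26
x_2 = 378
y_2 = 372
r_2 = 54
x0_3 = 256
y0_3 = 186
x1_3 = 354
y1_3 = 328
x1_4 = 44
y1_4 = 62
x1_5 = 44
y1_5 = 438
x_6 = 156
y_6 = 282
x_7 = 296
y_7 = 92
x_8 = 368
y_8 = 462
r_8 = 20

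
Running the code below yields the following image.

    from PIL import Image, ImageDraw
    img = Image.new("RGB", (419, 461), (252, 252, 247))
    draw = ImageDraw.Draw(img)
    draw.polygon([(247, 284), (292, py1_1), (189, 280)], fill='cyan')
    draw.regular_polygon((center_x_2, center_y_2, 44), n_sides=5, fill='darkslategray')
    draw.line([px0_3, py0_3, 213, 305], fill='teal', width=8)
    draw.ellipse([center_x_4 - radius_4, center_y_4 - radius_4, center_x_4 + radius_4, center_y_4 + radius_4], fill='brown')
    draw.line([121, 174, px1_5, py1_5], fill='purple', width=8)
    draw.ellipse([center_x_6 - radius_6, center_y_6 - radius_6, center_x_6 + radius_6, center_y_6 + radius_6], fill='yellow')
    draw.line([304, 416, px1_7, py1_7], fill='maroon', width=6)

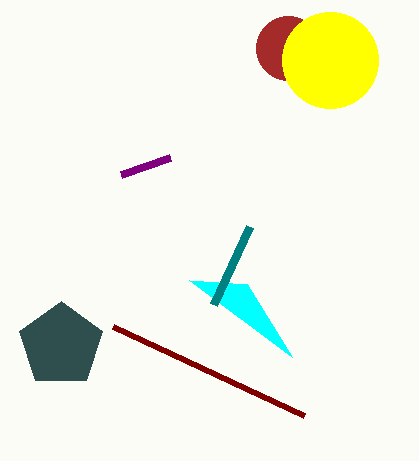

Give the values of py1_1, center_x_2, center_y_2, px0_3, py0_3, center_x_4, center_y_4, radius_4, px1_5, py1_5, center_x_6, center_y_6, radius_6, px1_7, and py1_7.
py1_1 = 357
center_x_2 = 61
center_y_2 = 345
px0_3 = 249
py0_3 = 227
center_x_4 = 288
center_y_4 = 48
radius_4 = 32
px1_5 = 170
py1_5 = 157
center_x_6 = 330
center_y_6 = 60
radius_6 = 48
px1_7 = 113
py1_7 = 327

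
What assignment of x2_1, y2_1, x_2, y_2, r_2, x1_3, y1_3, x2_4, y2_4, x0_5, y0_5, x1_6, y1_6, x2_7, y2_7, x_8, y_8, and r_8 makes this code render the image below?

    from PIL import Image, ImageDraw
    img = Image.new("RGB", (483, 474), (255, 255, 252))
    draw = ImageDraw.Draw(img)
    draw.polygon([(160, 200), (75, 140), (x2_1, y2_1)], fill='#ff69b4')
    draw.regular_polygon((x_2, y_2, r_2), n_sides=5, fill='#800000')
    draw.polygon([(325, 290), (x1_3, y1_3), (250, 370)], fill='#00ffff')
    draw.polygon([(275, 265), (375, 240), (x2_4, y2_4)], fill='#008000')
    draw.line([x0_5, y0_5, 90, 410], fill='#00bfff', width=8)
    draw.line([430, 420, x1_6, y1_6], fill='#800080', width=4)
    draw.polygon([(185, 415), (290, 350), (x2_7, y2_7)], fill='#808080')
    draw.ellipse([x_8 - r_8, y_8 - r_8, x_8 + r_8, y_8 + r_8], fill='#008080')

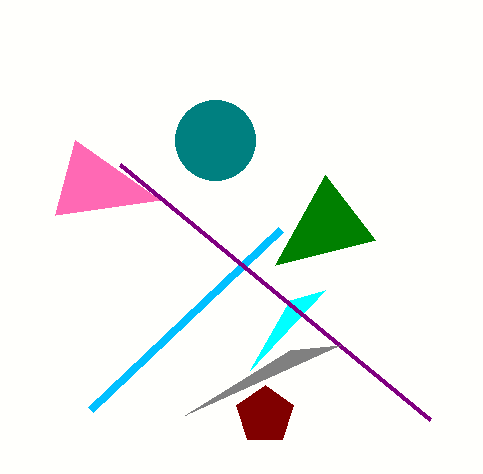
x2_1 = 55; y2_1 = 215; x_2 = 265; y_2 = 415; r_2 = 30; x1_3 = 290; y1_3 = 300; x2_4 = 325; y2_4 = 175; x0_5 = 280; y0_5 = 230; x1_6 = 120; y1_6 = 165; x2_7 = 340; y2_7 = 345; x_8 = 215; y_8 = 140; r_8 = 40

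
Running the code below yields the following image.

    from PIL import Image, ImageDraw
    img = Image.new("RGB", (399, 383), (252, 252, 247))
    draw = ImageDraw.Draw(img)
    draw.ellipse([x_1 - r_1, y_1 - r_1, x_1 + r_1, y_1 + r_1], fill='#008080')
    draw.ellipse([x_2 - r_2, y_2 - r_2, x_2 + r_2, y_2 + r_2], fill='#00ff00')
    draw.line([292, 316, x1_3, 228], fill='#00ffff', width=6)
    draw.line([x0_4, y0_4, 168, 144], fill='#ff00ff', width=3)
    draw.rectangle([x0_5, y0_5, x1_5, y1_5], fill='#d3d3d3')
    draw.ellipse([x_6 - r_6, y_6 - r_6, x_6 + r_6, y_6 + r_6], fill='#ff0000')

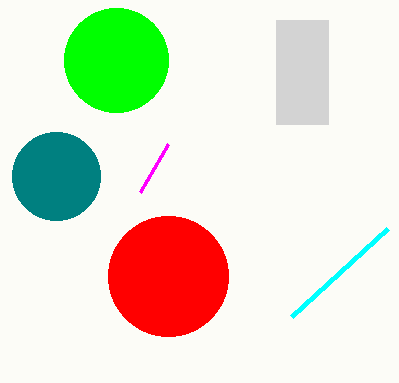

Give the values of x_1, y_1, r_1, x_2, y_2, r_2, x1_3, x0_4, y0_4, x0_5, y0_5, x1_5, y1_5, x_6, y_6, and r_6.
x_1 = 56; y_1 = 176; r_1 = 44; x_2 = 116; y_2 = 60; r_2 = 52; x1_3 = 388; x0_4 = 140; y0_4 = 192; x0_5 = 276; y0_5 = 20; x1_5 = 328; y1_5 = 124; x_6 = 168; y_6 = 276; r_6 = 60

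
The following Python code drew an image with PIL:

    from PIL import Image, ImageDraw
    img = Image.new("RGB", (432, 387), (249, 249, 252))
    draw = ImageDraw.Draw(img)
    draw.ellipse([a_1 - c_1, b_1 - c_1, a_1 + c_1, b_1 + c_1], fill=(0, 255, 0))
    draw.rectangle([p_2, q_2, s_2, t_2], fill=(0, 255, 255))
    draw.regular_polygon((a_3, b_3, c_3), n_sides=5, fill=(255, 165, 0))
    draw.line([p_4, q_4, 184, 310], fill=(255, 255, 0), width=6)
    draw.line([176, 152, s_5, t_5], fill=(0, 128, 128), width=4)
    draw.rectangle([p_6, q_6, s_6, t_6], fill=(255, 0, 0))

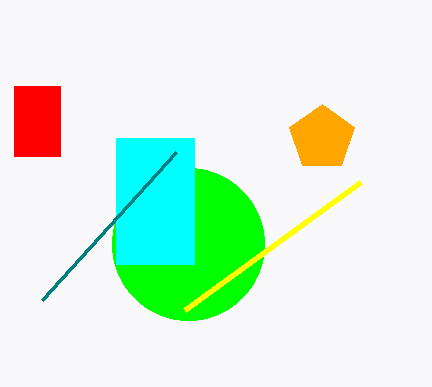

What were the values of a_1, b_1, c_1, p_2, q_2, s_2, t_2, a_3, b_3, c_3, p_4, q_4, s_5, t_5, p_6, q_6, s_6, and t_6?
a_1 = 188; b_1 = 244; c_1 = 76; p_2 = 116; q_2 = 138; s_2 = 194; t_2 = 264; a_3 = 322; b_3 = 138; c_3 = 34; p_4 = 360; q_4 = 182; s_5 = 42; t_5 = 300; p_6 = 14; q_6 = 86; s_6 = 60; t_6 = 156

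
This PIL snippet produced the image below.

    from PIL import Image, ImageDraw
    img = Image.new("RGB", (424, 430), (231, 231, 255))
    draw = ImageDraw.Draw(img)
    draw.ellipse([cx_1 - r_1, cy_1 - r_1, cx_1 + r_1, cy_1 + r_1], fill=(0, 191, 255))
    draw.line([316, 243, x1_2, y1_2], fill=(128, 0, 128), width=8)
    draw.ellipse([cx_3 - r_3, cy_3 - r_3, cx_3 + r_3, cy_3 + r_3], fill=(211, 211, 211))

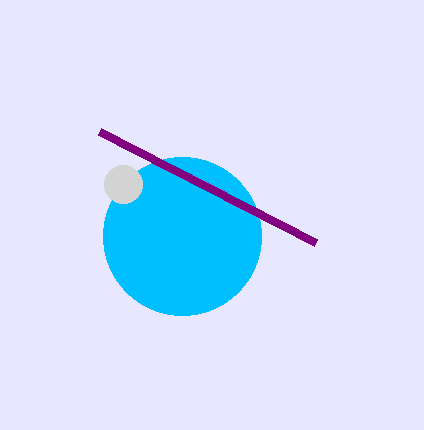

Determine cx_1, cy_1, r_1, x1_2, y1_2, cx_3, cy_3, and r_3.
cx_1 = 182, cy_1 = 236, r_1 = 79, x1_2 = 100, y1_2 = 132, cx_3 = 123, cy_3 = 184, r_3 = 19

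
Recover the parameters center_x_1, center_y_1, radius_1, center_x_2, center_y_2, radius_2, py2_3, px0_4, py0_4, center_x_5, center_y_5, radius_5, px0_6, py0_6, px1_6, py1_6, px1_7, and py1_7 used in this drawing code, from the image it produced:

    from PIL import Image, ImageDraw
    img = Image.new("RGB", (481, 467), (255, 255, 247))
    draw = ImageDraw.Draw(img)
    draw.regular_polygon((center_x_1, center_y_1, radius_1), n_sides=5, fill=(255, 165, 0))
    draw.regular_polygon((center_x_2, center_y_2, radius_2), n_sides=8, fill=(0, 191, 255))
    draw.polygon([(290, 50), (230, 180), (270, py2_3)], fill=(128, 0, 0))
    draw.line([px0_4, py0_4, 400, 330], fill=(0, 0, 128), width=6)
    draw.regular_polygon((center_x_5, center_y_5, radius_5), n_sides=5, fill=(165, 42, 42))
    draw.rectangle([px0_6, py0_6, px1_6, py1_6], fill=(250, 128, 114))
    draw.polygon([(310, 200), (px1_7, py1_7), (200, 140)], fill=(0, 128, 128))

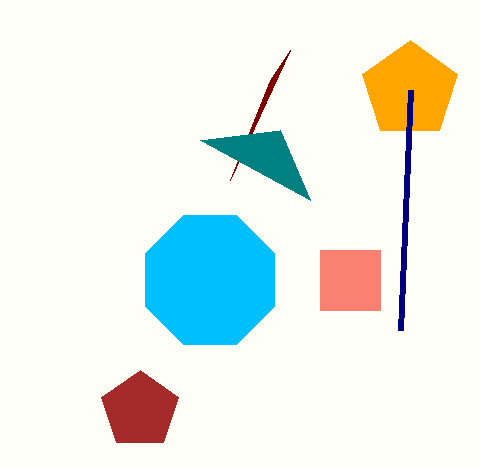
center_x_1 = 410; center_y_1 = 90; radius_1 = 50; center_x_2 = 210; center_y_2 = 280; radius_2 = 70; py2_3 = 80; px0_4 = 410; py0_4 = 90; center_x_5 = 140; center_y_5 = 410; radius_5 = 40; px0_6 = 320; py0_6 = 250; px1_6 = 380; py1_6 = 310; px1_7 = 280; py1_7 = 130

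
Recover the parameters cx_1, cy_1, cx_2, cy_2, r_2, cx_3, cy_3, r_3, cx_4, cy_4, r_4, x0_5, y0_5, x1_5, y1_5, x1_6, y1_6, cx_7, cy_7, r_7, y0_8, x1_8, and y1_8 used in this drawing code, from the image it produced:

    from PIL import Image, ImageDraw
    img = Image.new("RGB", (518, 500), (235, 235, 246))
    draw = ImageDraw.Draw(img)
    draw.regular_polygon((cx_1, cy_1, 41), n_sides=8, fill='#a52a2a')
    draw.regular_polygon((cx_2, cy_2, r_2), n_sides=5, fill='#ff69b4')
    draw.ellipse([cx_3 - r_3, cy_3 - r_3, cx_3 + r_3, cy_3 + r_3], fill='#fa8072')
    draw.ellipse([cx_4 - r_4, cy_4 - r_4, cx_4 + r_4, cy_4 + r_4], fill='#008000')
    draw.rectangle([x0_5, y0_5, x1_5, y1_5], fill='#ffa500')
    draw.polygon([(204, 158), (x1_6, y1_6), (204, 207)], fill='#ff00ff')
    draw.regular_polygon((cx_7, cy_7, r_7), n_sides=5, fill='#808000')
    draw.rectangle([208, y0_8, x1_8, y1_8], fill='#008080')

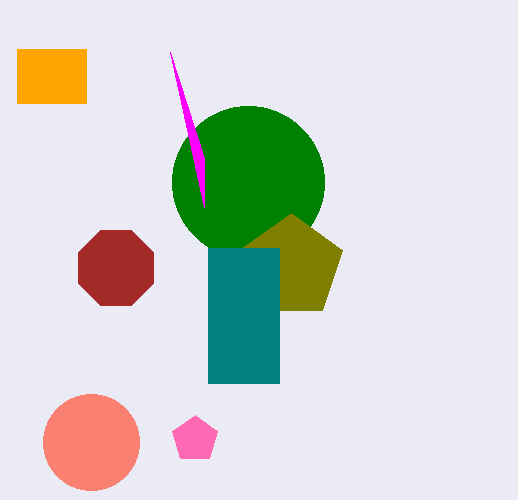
cx_1 = 116
cy_1 = 268
cx_2 = 195
cy_2 = 439
r_2 = 24
cx_3 = 91
cy_3 = 442
r_3 = 48
cx_4 = 248
cy_4 = 182
r_4 = 76
x0_5 = 17
y0_5 = 49
x1_5 = 86
y1_5 = 103
x1_6 = 170
y1_6 = 52
cx_7 = 291
cy_7 = 267
r_7 = 54
y0_8 = 248
x1_8 = 279
y1_8 = 383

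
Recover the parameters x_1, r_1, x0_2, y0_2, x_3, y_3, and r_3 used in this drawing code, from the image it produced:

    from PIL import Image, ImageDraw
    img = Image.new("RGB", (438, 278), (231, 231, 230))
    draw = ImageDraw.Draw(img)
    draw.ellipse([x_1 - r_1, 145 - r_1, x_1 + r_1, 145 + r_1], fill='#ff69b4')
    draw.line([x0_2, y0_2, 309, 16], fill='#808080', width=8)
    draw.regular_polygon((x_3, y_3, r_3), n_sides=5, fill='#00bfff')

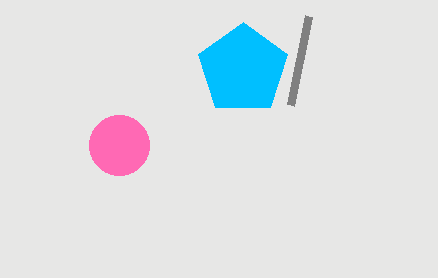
x_1 = 119
r_1 = 30
x0_2 = 291
y0_2 = 105
x_3 = 243
y_3 = 69
r_3 = 47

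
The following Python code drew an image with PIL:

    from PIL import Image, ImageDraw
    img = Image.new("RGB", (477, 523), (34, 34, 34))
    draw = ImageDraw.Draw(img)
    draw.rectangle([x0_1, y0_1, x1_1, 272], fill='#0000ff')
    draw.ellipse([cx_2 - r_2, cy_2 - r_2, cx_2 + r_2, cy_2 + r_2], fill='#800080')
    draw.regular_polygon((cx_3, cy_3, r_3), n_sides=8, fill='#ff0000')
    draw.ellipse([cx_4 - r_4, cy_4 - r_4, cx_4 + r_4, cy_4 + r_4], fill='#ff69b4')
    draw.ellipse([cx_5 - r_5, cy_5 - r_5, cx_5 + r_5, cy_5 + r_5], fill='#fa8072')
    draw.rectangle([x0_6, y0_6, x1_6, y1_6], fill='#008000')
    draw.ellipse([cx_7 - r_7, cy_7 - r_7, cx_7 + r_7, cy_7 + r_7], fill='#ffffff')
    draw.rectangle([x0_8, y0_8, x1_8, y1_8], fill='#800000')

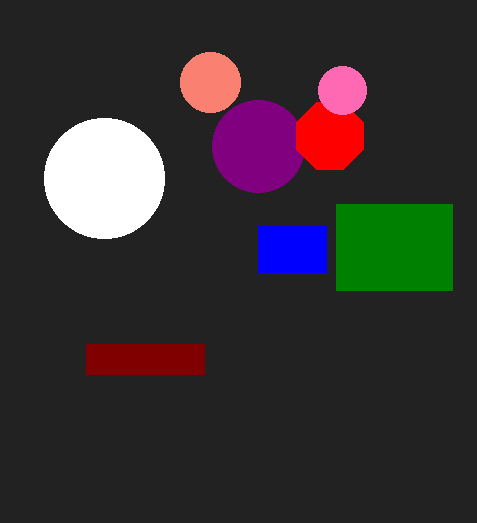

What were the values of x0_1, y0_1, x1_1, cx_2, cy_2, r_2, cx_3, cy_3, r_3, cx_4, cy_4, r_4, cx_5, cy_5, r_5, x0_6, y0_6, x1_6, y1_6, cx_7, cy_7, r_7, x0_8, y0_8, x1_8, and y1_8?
x0_1 = 258; y0_1 = 226; x1_1 = 326; cx_2 = 258; cy_2 = 146; r_2 = 46; cx_3 = 330; cy_3 = 136; r_3 = 36; cx_4 = 342; cy_4 = 90; r_4 = 24; cx_5 = 210; cy_5 = 82; r_5 = 30; x0_6 = 336; y0_6 = 204; x1_6 = 452; y1_6 = 290; cx_7 = 104; cy_7 = 178; r_7 = 60; x0_8 = 86; y0_8 = 344; x1_8 = 204; y1_8 = 374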